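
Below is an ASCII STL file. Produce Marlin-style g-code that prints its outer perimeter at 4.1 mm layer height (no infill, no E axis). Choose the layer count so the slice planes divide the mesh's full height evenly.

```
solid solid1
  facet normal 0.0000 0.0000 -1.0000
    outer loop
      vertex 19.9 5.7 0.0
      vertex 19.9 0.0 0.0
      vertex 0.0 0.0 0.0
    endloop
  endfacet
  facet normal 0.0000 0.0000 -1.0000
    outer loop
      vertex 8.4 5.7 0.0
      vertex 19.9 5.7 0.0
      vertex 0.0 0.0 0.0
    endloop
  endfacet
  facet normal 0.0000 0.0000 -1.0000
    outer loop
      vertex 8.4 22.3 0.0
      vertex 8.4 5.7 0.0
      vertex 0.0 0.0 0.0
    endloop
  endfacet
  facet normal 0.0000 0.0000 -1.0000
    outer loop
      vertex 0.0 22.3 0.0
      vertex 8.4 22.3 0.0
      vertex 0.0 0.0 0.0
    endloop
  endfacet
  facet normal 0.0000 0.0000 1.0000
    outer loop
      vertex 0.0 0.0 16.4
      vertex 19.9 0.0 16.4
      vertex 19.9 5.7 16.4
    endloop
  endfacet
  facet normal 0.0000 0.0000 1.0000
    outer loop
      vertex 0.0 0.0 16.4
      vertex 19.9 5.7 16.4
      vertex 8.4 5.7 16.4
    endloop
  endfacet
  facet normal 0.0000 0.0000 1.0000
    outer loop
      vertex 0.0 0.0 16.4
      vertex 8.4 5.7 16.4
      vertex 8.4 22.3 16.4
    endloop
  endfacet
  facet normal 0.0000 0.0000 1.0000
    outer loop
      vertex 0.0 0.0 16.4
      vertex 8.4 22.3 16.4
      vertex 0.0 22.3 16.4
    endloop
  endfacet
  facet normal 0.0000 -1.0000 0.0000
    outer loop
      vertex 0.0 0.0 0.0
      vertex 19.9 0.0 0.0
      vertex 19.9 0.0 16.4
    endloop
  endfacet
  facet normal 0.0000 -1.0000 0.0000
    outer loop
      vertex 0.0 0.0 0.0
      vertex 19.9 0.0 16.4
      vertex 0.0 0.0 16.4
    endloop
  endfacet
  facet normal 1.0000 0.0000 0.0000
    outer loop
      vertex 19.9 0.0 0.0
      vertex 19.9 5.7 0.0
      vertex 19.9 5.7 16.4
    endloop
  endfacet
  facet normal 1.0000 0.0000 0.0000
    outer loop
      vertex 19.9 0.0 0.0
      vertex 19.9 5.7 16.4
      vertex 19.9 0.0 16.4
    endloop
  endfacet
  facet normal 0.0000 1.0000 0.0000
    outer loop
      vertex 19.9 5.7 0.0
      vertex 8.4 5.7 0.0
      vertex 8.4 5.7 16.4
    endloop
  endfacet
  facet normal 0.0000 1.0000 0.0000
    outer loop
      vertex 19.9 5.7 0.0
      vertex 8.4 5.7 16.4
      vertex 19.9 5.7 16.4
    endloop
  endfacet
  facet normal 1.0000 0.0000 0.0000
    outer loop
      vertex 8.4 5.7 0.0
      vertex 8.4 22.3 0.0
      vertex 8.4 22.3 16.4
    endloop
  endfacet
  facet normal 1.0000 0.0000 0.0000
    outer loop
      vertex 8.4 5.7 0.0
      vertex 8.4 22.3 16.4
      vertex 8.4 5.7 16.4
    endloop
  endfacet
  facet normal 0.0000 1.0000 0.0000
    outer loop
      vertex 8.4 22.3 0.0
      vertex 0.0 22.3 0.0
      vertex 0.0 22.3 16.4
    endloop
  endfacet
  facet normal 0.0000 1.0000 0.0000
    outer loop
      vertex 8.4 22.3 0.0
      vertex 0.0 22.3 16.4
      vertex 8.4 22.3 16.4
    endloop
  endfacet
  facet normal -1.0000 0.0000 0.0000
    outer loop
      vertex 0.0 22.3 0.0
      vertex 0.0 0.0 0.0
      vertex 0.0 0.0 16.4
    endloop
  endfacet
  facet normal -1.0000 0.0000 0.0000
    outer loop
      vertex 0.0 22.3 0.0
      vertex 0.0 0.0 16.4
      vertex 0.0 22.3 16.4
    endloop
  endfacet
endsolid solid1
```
; perimeter-only toolpath
G21 ; units = mm
G90 ; absolute positioning
G28 ; home
; layer 1
G0 Z4.1
G0 X0.0 Y0.0
G1 X19.9 Y0.0
G1 X19.9 Y5.7
G1 X8.4 Y5.7
G1 X8.4 Y22.3
G1 X0.0 Y22.3
G1 X0.0 Y0.0
; layer 2
G0 Z8.2
G0 X0.0 Y0.0
G1 X19.9 Y0.0
G1 X19.9 Y5.7
G1 X8.4 Y5.7
G1 X8.4 Y22.3
G1 X0.0 Y22.3
G1 X0.0 Y0.0
; layer 3
G0 Z12.3
G0 X0.0 Y0.0
G1 X19.9 Y0.0
G1 X19.9 Y5.7
G1 X8.4 Y5.7
G1 X8.4 Y22.3
G1 X0.0 Y22.3
G1 X0.0 Y0.0
; layer 4
G0 Z16.4
G0 X0.0 Y0.0
G1 X19.9 Y0.0
G1 X19.9 Y5.7
G1 X8.4 Y5.7
G1 X8.4 Y22.3
G1 X0.0 Y22.3
G1 X0.0 Y0.0
M2 ; end

The solid is an L-shaped prism: outer 19.9 × 22.3 mm, arm thicknesses ≈ 5.7 mm (horizontal) and 8.4 mm (vertical), extruded 16.4 mm in z. Slicing at Δz = 4.1 mm — 4 equal slices spanning the solid's height, so layer i sits at z = i·h/4 — gives 4 non-empty perimeters. Each is a 6-segment closed polygon; G0 lifts to the layer z and rapids to the start vertex, then G1 traces the edges.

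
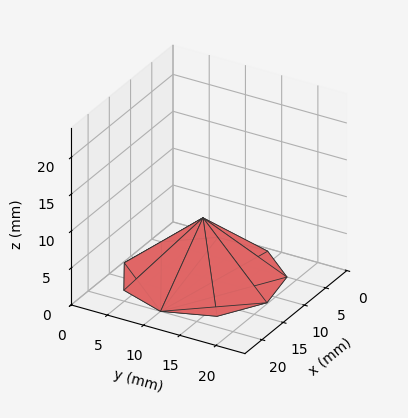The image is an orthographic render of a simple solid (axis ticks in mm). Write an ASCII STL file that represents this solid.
Reading the render: the shape is a regular 9-sided pyramid, base circumscribed radius ≈ 10 mm, apex at z ≈ 8 mm (dimensions read to the nearest mm from the axis ticks). For the STL, each face is triangulated and given an outward normal.

solid part
  facet normal 0.0000 0.0000 -1.0000
    outer loop
      vertex 11.736 19.848 0.000
      vertex 17.660 16.428 0.000
      vertex 20.000 10.000 0.000
    endloop
  endfacet
  facet normal 0.0000 0.0000 -1.0000
    outer loop
      vertex 5.000 18.660 0.000
      vertex 11.736 19.848 0.000
      vertex 20.000 10.000 0.000
    endloop
  endfacet
  facet normal 0.0000 0.0000 -1.0000
    outer loop
      vertex 0.603 13.420 0.000
      vertex 5.000 18.660 0.000
      vertex 20.000 10.000 0.000
    endloop
  endfacet
  facet normal 0.0000 0.0000 -1.0000
    outer loop
      vertex 0.603 6.580 0.000
      vertex 0.603 13.420 0.000
      vertex 20.000 10.000 0.000
    endloop
  endfacet
  facet normal 0.0000 0.0000 -1.0000
    outer loop
      vertex 5.000 1.340 0.000
      vertex 0.603 6.580 0.000
      vertex 20.000 10.000 0.000
    endloop
  endfacet
  facet normal 0.0000 0.0000 -1.0000
    outer loop
      vertex 11.736 0.152 0.000
      vertex 5.000 1.340 0.000
      vertex 20.000 10.000 0.000
    endloop
  endfacet
  facet normal 0.0000 0.0000 -1.0000
    outer loop
      vertex 17.660 3.572 0.000
      vertex 11.736 0.152 0.000
      vertex 20.000 10.000 0.000
    endloop
  endfacet
  facet normal 0.6091 0.2217 0.7614
    outer loop
      vertex 20.000 10.000 0.000
      vertex 17.660 16.428 0.000
      vertex 10.000 10.000 8.000
    endloop
  endfacet
  facet normal 0.3241 0.5614 0.7614
    outer loop
      vertex 17.660 16.428 0.000
      vertex 11.736 19.848 0.000
      vertex 10.000 10.000 8.000
    endloop
  endfacet
  facet normal -0.1126 0.6384 0.7614
    outer loop
      vertex 11.736 19.848 0.000
      vertex 5.000 18.660 0.000
      vertex 10.000 10.000 8.000
    endloop
  endfacet
  facet normal -0.4966 0.4167 0.7614
    outer loop
      vertex 5.000 18.660 0.000
      vertex 0.603 13.420 0.000
      vertex 10.000 10.000 8.000
    endloop
  endfacet
  facet normal -0.6482 0.0000 0.7614
    outer loop
      vertex 0.603 13.420 0.000
      vertex 0.603 6.580 0.000
      vertex 10.000 10.000 8.000
    endloop
  endfacet
  facet normal -0.4966 -0.4167 0.7614
    outer loop
      vertex 0.603 6.580 0.000
      vertex 5.000 1.340 0.000
      vertex 10.000 10.000 8.000
    endloop
  endfacet
  facet normal -0.1126 -0.6384 0.7614
    outer loop
      vertex 5.000 1.340 0.000
      vertex 11.736 0.152 0.000
      vertex 10.000 10.000 8.000
    endloop
  endfacet
  facet normal 0.3241 -0.5614 0.7614
    outer loop
      vertex 11.736 0.152 0.000
      vertex 17.660 3.572 0.000
      vertex 10.000 10.000 8.000
    endloop
  endfacet
  facet normal 0.6091 -0.2217 0.7614
    outer loop
      vertex 17.660 3.572 0.000
      vertex 20.000 10.000 0.000
      vertex 10.000 10.000 8.000
    endloop
  endfacet
endsolid part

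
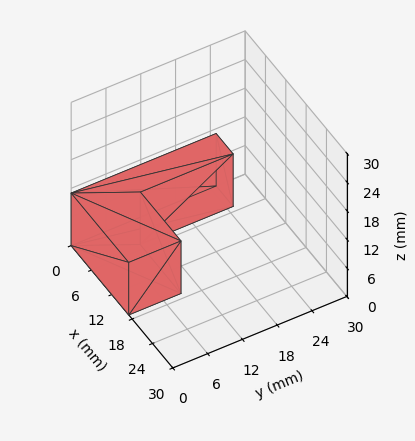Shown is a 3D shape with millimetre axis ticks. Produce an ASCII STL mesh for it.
Reading the render: the shape is an L-shaped prism: outer 17 × 25 mm, arm thicknesses ≈ 9 mm (horizontal) and 5 mm (vertical), extruded 11 mm in z (dimensions read to the nearest mm from the axis ticks). For the STL, each face is triangulated and given an outward normal.

solid part
  facet normal 0.0000 0.0000 -1.0000
    outer loop
      vertex 17.000 9.000 0.000
      vertex 17.000 0.000 0.000
      vertex 0.000 0.000 0.000
    endloop
  endfacet
  facet normal 0.0000 0.0000 -1.0000
    outer loop
      vertex 5.000 9.000 0.000
      vertex 17.000 9.000 0.000
      vertex 0.000 0.000 0.000
    endloop
  endfacet
  facet normal 0.0000 0.0000 -1.0000
    outer loop
      vertex 5.000 25.000 0.000
      vertex 5.000 9.000 0.000
      vertex 0.000 0.000 0.000
    endloop
  endfacet
  facet normal 0.0000 0.0000 -1.0000
    outer loop
      vertex 0.000 25.000 0.000
      vertex 5.000 25.000 0.000
      vertex 0.000 0.000 0.000
    endloop
  endfacet
  facet normal 0.0000 0.0000 1.0000
    outer loop
      vertex 0.000 0.000 11.000
      vertex 17.000 0.000 11.000
      vertex 17.000 9.000 11.000
    endloop
  endfacet
  facet normal 0.0000 0.0000 1.0000
    outer loop
      vertex 0.000 0.000 11.000
      vertex 17.000 9.000 11.000
      vertex 5.000 9.000 11.000
    endloop
  endfacet
  facet normal 0.0000 0.0000 1.0000
    outer loop
      vertex 0.000 0.000 11.000
      vertex 5.000 9.000 11.000
      vertex 5.000 25.000 11.000
    endloop
  endfacet
  facet normal 0.0000 0.0000 1.0000
    outer loop
      vertex 0.000 0.000 11.000
      vertex 5.000 25.000 11.000
      vertex 0.000 25.000 11.000
    endloop
  endfacet
  facet normal 0.0000 -1.0000 0.0000
    outer loop
      vertex 0.000 0.000 0.000
      vertex 17.000 0.000 0.000
      vertex 17.000 0.000 11.000
    endloop
  endfacet
  facet normal 0.0000 -1.0000 0.0000
    outer loop
      vertex 0.000 0.000 0.000
      vertex 17.000 0.000 11.000
      vertex 0.000 0.000 11.000
    endloop
  endfacet
  facet normal 1.0000 0.0000 0.0000
    outer loop
      vertex 17.000 0.000 0.000
      vertex 17.000 9.000 0.000
      vertex 17.000 9.000 11.000
    endloop
  endfacet
  facet normal 1.0000 0.0000 0.0000
    outer loop
      vertex 17.000 0.000 0.000
      vertex 17.000 9.000 11.000
      vertex 17.000 0.000 11.000
    endloop
  endfacet
  facet normal 0.0000 1.0000 0.0000
    outer loop
      vertex 17.000 9.000 0.000
      vertex 5.000 9.000 0.000
      vertex 5.000 9.000 11.000
    endloop
  endfacet
  facet normal 0.0000 1.0000 0.0000
    outer loop
      vertex 17.000 9.000 0.000
      vertex 5.000 9.000 11.000
      vertex 17.000 9.000 11.000
    endloop
  endfacet
  facet normal 1.0000 0.0000 0.0000
    outer loop
      vertex 5.000 9.000 0.000
      vertex 5.000 25.000 0.000
      vertex 5.000 25.000 11.000
    endloop
  endfacet
  facet normal 1.0000 0.0000 0.0000
    outer loop
      vertex 5.000 9.000 0.000
      vertex 5.000 25.000 11.000
      vertex 5.000 9.000 11.000
    endloop
  endfacet
  facet normal 0.0000 1.0000 0.0000
    outer loop
      vertex 5.000 25.000 0.000
      vertex 0.000 25.000 0.000
      vertex 0.000 25.000 11.000
    endloop
  endfacet
  facet normal 0.0000 1.0000 0.0000
    outer loop
      vertex 5.000 25.000 0.000
      vertex 0.000 25.000 11.000
      vertex 5.000 25.000 11.000
    endloop
  endfacet
  facet normal -1.0000 0.0000 0.0000
    outer loop
      vertex 0.000 25.000 0.000
      vertex 0.000 0.000 0.000
      vertex 0.000 0.000 11.000
    endloop
  endfacet
  facet normal -1.0000 0.0000 0.0000
    outer loop
      vertex 0.000 25.000 0.000
      vertex 0.000 0.000 11.000
      vertex 0.000 25.000 11.000
    endloop
  endfacet
endsolid part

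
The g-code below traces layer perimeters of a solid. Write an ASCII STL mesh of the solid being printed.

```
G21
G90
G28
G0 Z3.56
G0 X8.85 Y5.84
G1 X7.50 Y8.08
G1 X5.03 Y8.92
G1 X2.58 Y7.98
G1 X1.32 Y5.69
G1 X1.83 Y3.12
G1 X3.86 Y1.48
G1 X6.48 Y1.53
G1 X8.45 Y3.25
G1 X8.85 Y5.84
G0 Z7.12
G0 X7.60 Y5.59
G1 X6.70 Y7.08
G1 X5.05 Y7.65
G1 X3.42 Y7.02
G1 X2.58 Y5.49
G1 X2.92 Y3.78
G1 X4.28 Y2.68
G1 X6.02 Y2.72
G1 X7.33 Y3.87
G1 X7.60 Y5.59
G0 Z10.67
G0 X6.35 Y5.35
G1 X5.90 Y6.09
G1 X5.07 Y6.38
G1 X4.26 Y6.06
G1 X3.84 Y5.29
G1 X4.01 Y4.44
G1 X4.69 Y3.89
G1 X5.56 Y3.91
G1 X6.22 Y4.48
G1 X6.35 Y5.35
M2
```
solid part
  facet normal 0.0000 0.0000 -1.0000
    outer loop
      vertex 5.00 10.20 0.00
      vertex 8.30 9.07 0.00
      vertex 10.10 6.09 0.00
    endloop
  endfacet
  facet normal 0.0000 0.0000 -1.0000
    outer loop
      vertex 1.74 8.94 0.00
      vertex 5.00 10.20 0.00
      vertex 10.10 6.09 0.00
    endloop
  endfacet
  facet normal 0.0000 0.0000 -1.0000
    outer loop
      vertex 0.06 5.88 0.00
      vertex 1.74 8.94 0.00
      vertex 10.10 6.09 0.00
    endloop
  endfacet
  facet normal 0.0000 0.0000 -1.0000
    outer loop
      vertex 0.74 2.46 0.00
      vertex 0.06 5.88 0.00
      vertex 10.10 6.09 0.00
    endloop
  endfacet
  facet normal 0.0000 0.0000 -1.0000
    outer loop
      vertex 3.45 0.27 0.00
      vertex 0.74 2.46 0.00
      vertex 10.10 6.09 0.00
    endloop
  endfacet
  facet normal 0.0000 0.0000 -1.0000
    outer loop
      vertex 6.94 0.34 0.00
      vertex 3.45 0.27 0.00
      vertex 10.10 6.09 0.00
    endloop
  endfacet
  facet normal 0.0000 0.0000 -1.0000
    outer loop
      vertex 9.57 2.64 0.00
      vertex 6.94 0.34 0.00
      vertex 10.10 6.09 0.00
    endloop
  endfacet
  facet normal 0.8112 0.4900 0.3191
    outer loop
      vertex 10.10 6.09 0.00
      vertex 8.30 9.07 0.00
      vertex 5.10 5.10 14.23
    endloop
  endfacet
  facet normal 0.3070 0.8966 0.3192
    outer loop
      vertex 8.30 9.07 0.00
      vertex 5.00 10.20 0.00
      vertex 5.10 5.10 14.23
    endloop
  endfacet
  facet normal -0.3417 0.8840 0.3192
    outer loop
      vertex 5.00 10.20 0.00
      vertex 1.74 8.94 0.00
      vertex 5.10 5.10 14.23
    endloop
  endfacet
  facet normal -0.8307 0.4561 0.3192
    outer loop
      vertex 1.74 8.94 0.00
      vertex 0.06 5.88 0.00
      vertex 5.10 5.10 14.23
    endloop
  endfacet
  facet normal -0.9295 -0.1848 0.3191
    outer loop
      vertex 0.06 5.88 0.00
      vertex 0.74 2.46 0.00
      vertex 5.10 5.10 14.23
    endloop
  endfacet
  facet normal -0.5956 -0.7371 0.3192
    outer loop
      vertex 0.74 2.46 0.00
      vertex 3.45 0.27 0.00
      vertex 5.10 5.10 14.23
    endloop
  endfacet
  facet normal 0.0190 -0.9474 0.3194
    outer loop
      vertex 3.45 0.27 0.00
      vertex 6.94 0.34 0.00
      vertex 5.10 5.10 14.23
    endloop
  endfacet
  facet normal 0.6238 -0.7134 0.3193
    outer loop
      vertex 6.94 0.34 0.00
      vertex 9.57 2.64 0.00
      vertex 5.10 5.10 14.23
    endloop
  endfacet
  facet normal 0.9367 -0.1439 0.3191
    outer loop
      vertex 9.57 2.64 0.00
      vertex 10.10 6.09 0.00
      vertex 5.10 5.10 14.23
    endloop
  endfacet
endsolid part

The G0 Z moves step by Δz≈3.56 mm. The G1 loops shrink linearly with z, so the solid tapers from its base footprint up to z≈14.2. Closing with a flat bottom cap and the tapered top and triangulating gives 16 facets — a regular 9-sided pyramid, base circumscribed radius ≈ 5.1 mm, apex at z ≈ 14.2 mm.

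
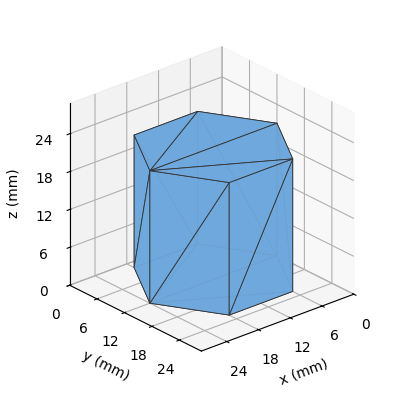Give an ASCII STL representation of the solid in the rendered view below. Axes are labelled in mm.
Reading the render: the shape is a regular 6-sided prism (a cylinder approximated with 6 flat sides), circumscribed radius ≈ 12 mm, height ≈ 21 mm (dimensions read to the nearest mm from the axis ticks). For the STL, each face is triangulated and given an outward normal.

solid part
  facet normal 0.0000 0.0000 -1.0000
    outer loop
      vertex 6.00 22.39 0.00
      vertex 18.00 22.39 0.00
      vertex 24.00 12.00 0.00
    endloop
  endfacet
  facet normal 0.0000 0.0000 -1.0000
    outer loop
      vertex 0.00 12.00 0.00
      vertex 6.00 22.39 0.00
      vertex 24.00 12.00 0.00
    endloop
  endfacet
  facet normal 0.0000 0.0000 -1.0000
    outer loop
      vertex 6.00 1.61 0.00
      vertex 0.00 12.00 0.00
      vertex 24.00 12.00 0.00
    endloop
  endfacet
  facet normal 0.0000 0.0000 -1.0000
    outer loop
      vertex 18.00 1.61 0.00
      vertex 6.00 1.61 0.00
      vertex 24.00 12.00 0.00
    endloop
  endfacet
  facet normal 0.0000 0.0000 1.0000
    outer loop
      vertex 24.00 12.00 21.00
      vertex 18.00 22.39 21.00
      vertex 6.00 22.39 21.00
    endloop
  endfacet
  facet normal 0.0000 0.0000 1.0000
    outer loop
      vertex 24.00 12.00 21.00
      vertex 6.00 22.39 21.00
      vertex 0.00 12.00 21.00
    endloop
  endfacet
  facet normal 0.0000 0.0000 1.0000
    outer loop
      vertex 24.00 12.00 21.00
      vertex 0.00 12.00 21.00
      vertex 6.00 1.61 21.00
    endloop
  endfacet
  facet normal 0.0000 0.0000 1.0000
    outer loop
      vertex 24.00 12.00 21.00
      vertex 6.00 1.61 21.00
      vertex 18.00 1.61 21.00
    endloop
  endfacet
  facet normal 0.8660 0.5001 0.0000
    outer loop
      vertex 24.00 12.00 0.00
      vertex 18.00 22.39 0.00
      vertex 18.00 22.39 21.00
    endloop
  endfacet
  facet normal 0.8660 0.5001 0.0000
    outer loop
      vertex 24.00 12.00 0.00
      vertex 18.00 22.39 21.00
      vertex 24.00 12.00 21.00
    endloop
  endfacet
  facet normal 0.0000 1.0000 0.0000
    outer loop
      vertex 18.00 22.39 0.00
      vertex 6.00 22.39 0.00
      vertex 6.00 22.39 21.00
    endloop
  endfacet
  facet normal 0.0000 1.0000 0.0000
    outer loop
      vertex 18.00 22.39 0.00
      vertex 6.00 22.39 21.00
      vertex 18.00 22.39 21.00
    endloop
  endfacet
  facet normal -0.8660 0.5001 0.0000
    outer loop
      vertex 6.00 22.39 0.00
      vertex 0.00 12.00 0.00
      vertex 0.00 12.00 21.00
    endloop
  endfacet
  facet normal -0.8660 0.5001 0.0000
    outer loop
      vertex 6.00 22.39 0.00
      vertex 0.00 12.00 21.00
      vertex 6.00 22.39 21.00
    endloop
  endfacet
  facet normal -0.8660 -0.5001 0.0000
    outer loop
      vertex 0.00 12.00 0.00
      vertex 6.00 1.61 0.00
      vertex 6.00 1.61 21.00
    endloop
  endfacet
  facet normal -0.8660 -0.5001 0.0000
    outer loop
      vertex 0.00 12.00 0.00
      vertex 6.00 1.61 21.00
      vertex 0.00 12.00 21.00
    endloop
  endfacet
  facet normal 0.0000 -1.0000 0.0000
    outer loop
      vertex 6.00 1.61 0.00
      vertex 18.00 1.61 0.00
      vertex 18.00 1.61 21.00
    endloop
  endfacet
  facet normal 0.0000 -1.0000 0.0000
    outer loop
      vertex 6.00 1.61 0.00
      vertex 18.00 1.61 21.00
      vertex 6.00 1.61 21.00
    endloop
  endfacet
  facet normal 0.8660 -0.5001 0.0000
    outer loop
      vertex 18.00 1.61 0.00
      vertex 24.00 12.00 0.00
      vertex 24.00 12.00 21.00
    endloop
  endfacet
  facet normal 0.8660 -0.5001 0.0000
    outer loop
      vertex 18.00 1.61 0.00
      vertex 24.00 12.00 21.00
      vertex 18.00 1.61 21.00
    endloop
  endfacet
endsolid part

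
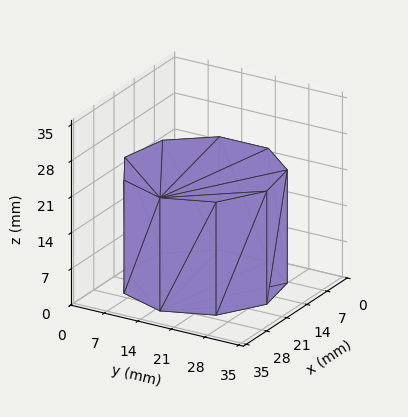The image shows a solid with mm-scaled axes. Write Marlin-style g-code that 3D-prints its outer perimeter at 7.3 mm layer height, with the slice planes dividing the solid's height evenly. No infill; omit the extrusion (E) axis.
Reading the render: the shape is a regular 9-sided prism (a cylinder approximated with 9 flat sides), circumscribed radius ≈ 15 mm, height ≈ 22 mm (dimensions read to the nearest mm from the axis ticks). For the g-code, the solid's height is divided into equal slices at the stated Δz and each level perimeter traced with G1 moves after a G0 lift.

; perimeter-only toolpath
G21 ; units = mm
G90 ; absolute positioning
G28 ; home
; layer 1
G0 Z7.3
G0 X30.0 Y15.0
G1 X26.5 Y24.6
G1 X17.6 Y29.8
G1 X7.5 Y28.0
G1 X0.9 Y20.1
G1 X0.9 Y9.9
G1 X7.5 Y2.0
G1 X17.6 Y0.2
G1 X26.5 Y5.4
G1 X30.0 Y15.0
; layer 2
G0 Z14.7
G0 X30.0 Y15.0
G1 X26.5 Y24.6
G1 X17.6 Y29.8
G1 X7.5 Y28.0
G1 X0.9 Y20.1
G1 X0.9 Y9.9
G1 X7.5 Y2.0
G1 X17.6 Y0.2
G1 X26.5 Y5.4
G1 X30.0 Y15.0
; layer 3
G0 Z22.0
G0 X30.0 Y15.0
G1 X26.5 Y24.6
G1 X17.6 Y29.8
G1 X7.5 Y28.0
G1 X0.9 Y20.1
G1 X0.9 Y9.9
G1 X7.5 Y2.0
G1 X17.6 Y0.2
G1 X26.5 Y5.4
G1 X30.0 Y15.0
M2 ; end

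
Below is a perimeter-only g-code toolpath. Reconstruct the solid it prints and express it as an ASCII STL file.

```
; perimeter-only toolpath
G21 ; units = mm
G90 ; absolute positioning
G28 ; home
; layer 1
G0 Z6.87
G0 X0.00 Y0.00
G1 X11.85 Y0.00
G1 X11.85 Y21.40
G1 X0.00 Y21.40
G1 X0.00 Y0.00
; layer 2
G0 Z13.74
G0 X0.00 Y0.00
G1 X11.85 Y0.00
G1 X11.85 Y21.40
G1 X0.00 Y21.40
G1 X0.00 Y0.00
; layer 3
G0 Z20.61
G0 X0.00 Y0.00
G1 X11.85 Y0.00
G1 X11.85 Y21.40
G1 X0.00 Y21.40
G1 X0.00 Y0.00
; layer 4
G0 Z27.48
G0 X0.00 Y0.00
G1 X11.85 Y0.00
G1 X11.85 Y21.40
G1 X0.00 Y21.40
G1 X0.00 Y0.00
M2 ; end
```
solid part
  facet normal 0.0000 0.0000 -1.0000
    outer loop
      vertex 11.85 21.40 0.00
      vertex 11.85 0.00 0.00
      vertex 0.00 0.00 0.00
    endloop
  endfacet
  facet normal 0.0000 0.0000 -1.0000
    outer loop
      vertex 0.00 21.40 0.00
      vertex 11.85 21.40 0.00
      vertex 0.00 0.00 0.00
    endloop
  endfacet
  facet normal 0.0000 0.0000 1.0000
    outer loop
      vertex 0.00 0.00 27.48
      vertex 11.85 0.00 27.48
      vertex 11.85 21.40 27.48
    endloop
  endfacet
  facet normal 0.0000 0.0000 1.0000
    outer loop
      vertex 0.00 0.00 27.48
      vertex 11.85 21.40 27.48
      vertex 0.00 21.40 27.48
    endloop
  endfacet
  facet normal 0.0000 -1.0000 0.0000
    outer loop
      vertex 0.00 0.00 0.00
      vertex 11.85 0.00 0.00
      vertex 11.85 0.00 27.48
    endloop
  endfacet
  facet normal 0.0000 -1.0000 0.0000
    outer loop
      vertex 0.00 0.00 0.00
      vertex 11.85 0.00 27.48
      vertex 0.00 0.00 27.48
    endloop
  endfacet
  facet normal 0.0000 1.0000 0.0000
    outer loop
      vertex 11.85 21.40 27.48
      vertex 11.85 21.40 0.00
      vertex 0.00 21.40 0.00
    endloop
  endfacet
  facet normal 0.0000 1.0000 0.0000
    outer loop
      vertex 0.00 21.40 27.48
      vertex 11.85 21.40 27.48
      vertex 0.00 21.40 0.00
    endloop
  endfacet
  facet normal -1.0000 0.0000 0.0000
    outer loop
      vertex 0.00 21.40 27.48
      vertex 0.00 21.40 0.00
      vertex 0.00 0.00 0.00
    endloop
  endfacet
  facet normal -1.0000 0.0000 0.0000
    outer loop
      vertex 0.00 0.00 27.48
      vertex 0.00 21.40 27.48
      vertex 0.00 0.00 0.00
    endloop
  endfacet
  facet normal 1.0000 0.0000 0.0000
    outer loop
      vertex 11.85 0.00 0.00
      vertex 11.85 21.40 0.00
      vertex 11.85 21.40 27.48
    endloop
  endfacet
  facet normal 1.0000 0.0000 0.0000
    outer loop
      vertex 11.85 0.00 0.00
      vertex 11.85 21.40 27.48
      vertex 11.85 0.00 27.48
    endloop
  endfacet
endsolid part

The G0 Z moves step by Δz≈6.87 mm. Every layer's G1 loop is the same polygon, so the solid is a straight extrusion of it from z=0 to z≈27.5. Closing with flat bottom and top caps and triangulating gives 12 facets — a rectangular box, roughly 11.8 × 21.4 mm footprint and 27.5 mm tall.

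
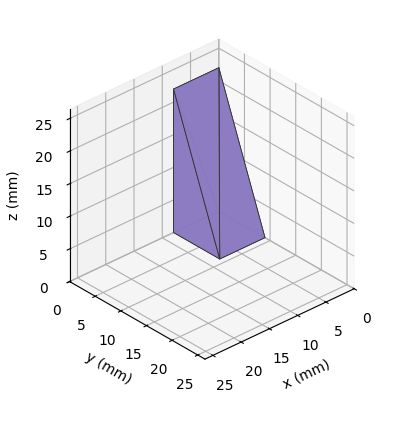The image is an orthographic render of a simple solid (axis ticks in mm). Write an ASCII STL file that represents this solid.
Reading the render: the shape is a wedge (ramp): 8 × 9 mm base, rising to 22 mm along the y=0 edge and sloping linearly to z=0 at y=9 (dimensions read to the nearest mm from the axis ticks). For the STL, each face is triangulated and given an outward normal.

solid part
  facet normal 0.0000 0.0000 -1.0000
    outer loop
      vertex 8.0 9.0 0.0
      vertex 8.0 0.0 0.0
      vertex 0.0 0.0 0.0
    endloop
  endfacet
  facet normal 0.0000 0.0000 -1.0000
    outer loop
      vertex 0.0 9.0 0.0
      vertex 8.0 9.0 0.0
      vertex 0.0 0.0 0.0
    endloop
  endfacet
  facet normal 0.0000 -1.0000 0.0000
    outer loop
      vertex 0.0 0.0 0.0
      vertex 8.0 0.0 0.0
      vertex 8.0 0.0 22.0
    endloop
  endfacet
  facet normal 0.0000 -1.0000 0.0000
    outer loop
      vertex 0.0 0.0 0.0
      vertex 8.0 0.0 22.0
      vertex 0.0 0.0 22.0
    endloop
  endfacet
  facet normal 0.0000 0.9255 0.3786
    outer loop
      vertex 0.0 0.0 22.0
      vertex 8.0 0.0 22.0
      vertex 8.0 9.0 0.0
    endloop
  endfacet
  facet normal 0.0000 0.9255 0.3786
    outer loop
      vertex 0.0 0.0 22.0
      vertex 8.0 9.0 0.0
      vertex 0.0 9.0 0.0
    endloop
  endfacet
  facet normal -1.0000 0.0000 0.0000
    outer loop
      vertex 0.0 0.0 22.0
      vertex 0.0 9.0 0.0
      vertex 0.0 0.0 0.0
    endloop
  endfacet
  facet normal 1.0000 0.0000 0.0000
    outer loop
      vertex 8.0 0.0 0.0
      vertex 8.0 9.0 0.0
      vertex 8.0 0.0 22.0
    endloop
  endfacet
endsolid part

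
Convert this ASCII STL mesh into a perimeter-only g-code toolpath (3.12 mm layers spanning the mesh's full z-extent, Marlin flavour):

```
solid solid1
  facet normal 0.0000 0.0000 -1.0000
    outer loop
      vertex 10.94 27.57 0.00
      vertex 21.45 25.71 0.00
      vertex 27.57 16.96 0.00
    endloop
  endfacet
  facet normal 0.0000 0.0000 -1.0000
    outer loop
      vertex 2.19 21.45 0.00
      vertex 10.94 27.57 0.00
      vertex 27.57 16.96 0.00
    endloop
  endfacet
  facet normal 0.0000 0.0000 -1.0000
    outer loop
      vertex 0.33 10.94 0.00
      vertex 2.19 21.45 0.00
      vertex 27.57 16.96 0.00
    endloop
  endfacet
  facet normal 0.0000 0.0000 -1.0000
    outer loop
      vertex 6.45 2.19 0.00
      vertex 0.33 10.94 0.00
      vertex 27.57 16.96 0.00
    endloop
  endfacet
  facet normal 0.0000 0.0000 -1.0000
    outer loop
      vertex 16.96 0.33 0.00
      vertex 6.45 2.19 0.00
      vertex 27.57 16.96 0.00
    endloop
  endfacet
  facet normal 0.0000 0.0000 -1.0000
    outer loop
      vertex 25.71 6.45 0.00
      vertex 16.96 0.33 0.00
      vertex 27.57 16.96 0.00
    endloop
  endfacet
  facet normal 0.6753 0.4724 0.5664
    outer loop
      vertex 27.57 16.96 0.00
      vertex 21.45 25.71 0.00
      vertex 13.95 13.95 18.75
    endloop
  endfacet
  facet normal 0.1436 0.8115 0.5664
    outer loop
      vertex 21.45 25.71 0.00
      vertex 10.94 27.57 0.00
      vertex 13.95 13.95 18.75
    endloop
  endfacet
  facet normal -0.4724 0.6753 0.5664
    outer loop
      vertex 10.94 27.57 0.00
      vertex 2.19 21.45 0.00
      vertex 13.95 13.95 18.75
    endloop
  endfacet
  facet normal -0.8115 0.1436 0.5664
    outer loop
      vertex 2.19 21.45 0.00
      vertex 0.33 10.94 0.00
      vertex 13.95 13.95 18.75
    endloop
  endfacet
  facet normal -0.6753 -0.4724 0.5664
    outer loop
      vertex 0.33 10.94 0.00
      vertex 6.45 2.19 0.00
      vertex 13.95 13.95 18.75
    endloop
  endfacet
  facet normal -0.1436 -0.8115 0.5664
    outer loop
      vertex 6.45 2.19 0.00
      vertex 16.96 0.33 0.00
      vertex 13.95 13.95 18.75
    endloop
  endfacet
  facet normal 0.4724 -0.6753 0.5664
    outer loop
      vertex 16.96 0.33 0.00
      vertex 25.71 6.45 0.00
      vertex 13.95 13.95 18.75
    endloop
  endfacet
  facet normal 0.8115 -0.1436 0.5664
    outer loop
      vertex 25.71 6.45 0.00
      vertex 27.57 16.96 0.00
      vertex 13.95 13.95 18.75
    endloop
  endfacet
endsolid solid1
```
; perimeter-only toolpath
G21 ; units = mm
G90 ; absolute positioning
G28 ; home
; layer 1
G0 Z3.12
G0 X25.30 Y16.46
G1 X20.20 Y23.75
G1 X11.44 Y25.30
G1 X4.15 Y20.20
G1 X2.60 Y11.44
G1 X7.70 Y4.15
G1 X16.46 Y2.60
G1 X23.75 Y7.70
G1 X25.30 Y16.46
; layer 2
G0 Z6.25
G0 X23.03 Y15.96
G1 X18.95 Y21.79
G1 X11.94 Y23.03
G1 X6.11 Y18.95
G1 X4.87 Y11.94
G1 X8.95 Y6.11
G1 X15.96 Y4.87
G1 X21.79 Y8.95
G1 X23.03 Y15.96
; layer 3
G0 Z9.38
G0 X20.76 Y15.46
G1 X17.70 Y19.83
G1 X12.45 Y20.76
G1 X8.07 Y17.70
G1 X7.14 Y12.45
G1 X10.20 Y8.07
G1 X15.46 Y7.14
G1 X19.83 Y10.20
G1 X20.76 Y15.46
; layer 4
G0 Z12.50
G0 X18.49 Y14.95
G1 X16.45 Y17.87
G1 X12.95 Y18.49
G1 X10.03 Y16.45
G1 X9.41 Y12.95
G1 X11.45 Y10.03
G1 X14.95 Y9.41
G1 X17.87 Y11.45
G1 X18.49 Y14.95
; layer 5
G0 Z15.62
G0 X16.22 Y14.45
G1 X15.20 Y15.91
G1 X13.45 Y16.22
G1 X11.99 Y15.20
G1 X11.68 Y13.45
G1 X12.70 Y11.99
G1 X14.45 Y11.68
G1 X15.91 Y12.70
G1 X16.22 Y14.45
M2 ; end

The solid is a regular 8-sided pyramid, base circumscribed radius ≈ 13.9 mm, apex at z ≈ 18.8 mm. Slicing at Δz = 3.12 mm — 6 equal slices spanning the solid's height, so layer i sits at z = i·h/6 — gives 5 non-empty perimeters. Each is a 8-segment closed polygon; G0 lifts to the layer z and rapids to the start vertex, then G1 traces the edges. The cross-section shrinks linearly with z (the slice at the apex is degenerate and omitted).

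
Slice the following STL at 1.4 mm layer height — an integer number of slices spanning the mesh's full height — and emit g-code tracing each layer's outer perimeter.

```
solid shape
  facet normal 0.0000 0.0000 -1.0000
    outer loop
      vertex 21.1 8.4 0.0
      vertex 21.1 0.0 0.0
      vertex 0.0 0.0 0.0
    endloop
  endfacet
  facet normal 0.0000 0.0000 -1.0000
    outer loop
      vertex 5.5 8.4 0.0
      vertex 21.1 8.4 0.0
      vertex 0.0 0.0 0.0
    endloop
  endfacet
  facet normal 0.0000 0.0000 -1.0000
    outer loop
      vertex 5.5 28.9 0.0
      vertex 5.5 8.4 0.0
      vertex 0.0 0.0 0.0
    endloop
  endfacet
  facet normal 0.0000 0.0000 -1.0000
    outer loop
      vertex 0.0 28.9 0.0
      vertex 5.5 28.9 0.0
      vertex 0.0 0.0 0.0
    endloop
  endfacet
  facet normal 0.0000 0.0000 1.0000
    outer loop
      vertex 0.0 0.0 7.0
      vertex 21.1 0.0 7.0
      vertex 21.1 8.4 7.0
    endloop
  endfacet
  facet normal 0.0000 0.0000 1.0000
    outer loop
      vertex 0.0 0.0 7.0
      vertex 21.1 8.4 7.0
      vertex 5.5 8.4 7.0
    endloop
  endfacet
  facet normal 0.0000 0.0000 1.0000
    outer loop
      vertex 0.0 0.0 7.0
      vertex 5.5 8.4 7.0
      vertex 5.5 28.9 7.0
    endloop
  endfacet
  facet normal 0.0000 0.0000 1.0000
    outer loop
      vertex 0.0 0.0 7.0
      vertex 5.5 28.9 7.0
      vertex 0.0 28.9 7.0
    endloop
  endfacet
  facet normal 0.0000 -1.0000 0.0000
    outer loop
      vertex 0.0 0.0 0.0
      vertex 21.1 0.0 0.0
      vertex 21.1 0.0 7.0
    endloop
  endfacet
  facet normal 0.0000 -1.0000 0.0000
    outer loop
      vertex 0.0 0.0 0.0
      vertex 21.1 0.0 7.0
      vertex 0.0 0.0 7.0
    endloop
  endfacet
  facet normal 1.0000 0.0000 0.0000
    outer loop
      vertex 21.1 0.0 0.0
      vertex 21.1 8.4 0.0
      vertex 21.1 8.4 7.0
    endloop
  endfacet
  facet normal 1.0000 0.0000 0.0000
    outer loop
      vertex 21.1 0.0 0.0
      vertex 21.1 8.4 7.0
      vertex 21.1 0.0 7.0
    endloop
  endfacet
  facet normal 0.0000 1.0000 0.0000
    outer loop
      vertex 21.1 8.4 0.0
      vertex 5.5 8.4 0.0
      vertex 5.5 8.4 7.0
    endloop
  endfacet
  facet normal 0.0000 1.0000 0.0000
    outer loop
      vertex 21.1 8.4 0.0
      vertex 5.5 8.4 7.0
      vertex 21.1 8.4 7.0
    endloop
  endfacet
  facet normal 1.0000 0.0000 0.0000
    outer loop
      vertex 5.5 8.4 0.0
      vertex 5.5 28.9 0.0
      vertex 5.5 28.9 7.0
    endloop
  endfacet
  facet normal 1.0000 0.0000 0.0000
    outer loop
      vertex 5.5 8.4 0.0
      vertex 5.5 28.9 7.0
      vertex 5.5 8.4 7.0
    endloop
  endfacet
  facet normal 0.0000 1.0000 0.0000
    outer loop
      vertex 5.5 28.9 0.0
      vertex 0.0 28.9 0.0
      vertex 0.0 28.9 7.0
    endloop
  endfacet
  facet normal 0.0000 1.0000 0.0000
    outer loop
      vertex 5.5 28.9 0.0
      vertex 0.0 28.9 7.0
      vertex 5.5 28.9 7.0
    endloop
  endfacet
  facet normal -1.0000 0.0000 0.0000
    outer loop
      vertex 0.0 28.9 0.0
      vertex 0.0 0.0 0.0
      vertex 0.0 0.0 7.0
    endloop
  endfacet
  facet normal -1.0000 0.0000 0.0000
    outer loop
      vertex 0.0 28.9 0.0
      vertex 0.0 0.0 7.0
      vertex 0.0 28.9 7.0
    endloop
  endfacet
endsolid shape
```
; perimeter-only toolpath
G21 ; units = mm
G90 ; absolute positioning
G28 ; home
; layer 1
G0 Z1.4
G0 X0.0 Y0.0
G1 X21.1 Y0.0
G1 X21.1 Y8.4
G1 X5.5 Y8.4
G1 X5.5 Y28.9
G1 X0.0 Y28.9
G1 X0.0 Y0.0
; layer 2
G0 Z2.8
G0 X0.0 Y0.0
G1 X21.1 Y0.0
G1 X21.1 Y8.4
G1 X5.5 Y8.4
G1 X5.5 Y28.9
G1 X0.0 Y28.9
G1 X0.0 Y0.0
; layer 3
G0 Z4.2
G0 X0.0 Y0.0
G1 X21.1 Y0.0
G1 X21.1 Y8.4
G1 X5.5 Y8.4
G1 X5.5 Y28.9
G1 X0.0 Y28.9
G1 X0.0 Y0.0
; layer 4
G0 Z5.6
G0 X0.0 Y0.0
G1 X21.1 Y0.0
G1 X21.1 Y8.4
G1 X5.5 Y8.4
G1 X5.5 Y28.9
G1 X0.0 Y28.9
G1 X0.0 Y0.0
; layer 5
G0 Z7.0
G0 X0.0 Y0.0
G1 X21.1 Y0.0
G1 X21.1 Y8.4
G1 X5.5 Y8.4
G1 X5.5 Y28.9
G1 X0.0 Y28.9
G1 X0.0 Y0.0
M2 ; end

The solid is an L-shaped prism: outer 21.1 × 28.9 mm, arm thicknesses ≈ 8.4 mm (horizontal) and 5.5 mm (vertical), extruded 7 mm in z. Slicing at Δz = 1.4 mm — 5 equal slices spanning the solid's height, so layer i sits at z = i·h/5 — gives 5 non-empty perimeters. Each is a 6-segment closed polygon; G0 lifts to the layer z and rapids to the start vertex, then G1 traces the edges.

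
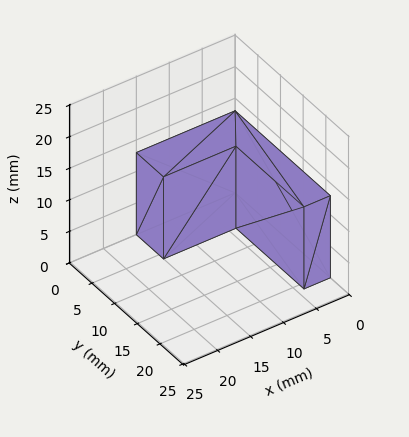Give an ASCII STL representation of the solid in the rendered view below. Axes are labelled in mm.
Reading the render: the shape is an L-shaped prism: outer 15 × 21 mm, arm thicknesses ≈ 6 mm (horizontal) and 4 mm (vertical), extruded 13 mm in z (dimensions read to the nearest mm from the axis ticks). For the STL, each face is triangulated and given an outward normal.

solid part
  facet normal 0.0000 0.0000 -1.0000
    outer loop
      vertex 15.00 6.00 0.00
      vertex 15.00 0.00 0.00
      vertex 0.00 0.00 0.00
    endloop
  endfacet
  facet normal 0.0000 0.0000 -1.0000
    outer loop
      vertex 4.00 6.00 0.00
      vertex 15.00 6.00 0.00
      vertex 0.00 0.00 0.00
    endloop
  endfacet
  facet normal 0.0000 0.0000 -1.0000
    outer loop
      vertex 4.00 21.00 0.00
      vertex 4.00 6.00 0.00
      vertex 0.00 0.00 0.00
    endloop
  endfacet
  facet normal 0.0000 0.0000 -1.0000
    outer loop
      vertex 0.00 21.00 0.00
      vertex 4.00 21.00 0.00
      vertex 0.00 0.00 0.00
    endloop
  endfacet
  facet normal 0.0000 0.0000 1.0000
    outer loop
      vertex 0.00 0.00 13.00
      vertex 15.00 0.00 13.00
      vertex 15.00 6.00 13.00
    endloop
  endfacet
  facet normal 0.0000 0.0000 1.0000
    outer loop
      vertex 0.00 0.00 13.00
      vertex 15.00 6.00 13.00
      vertex 4.00 6.00 13.00
    endloop
  endfacet
  facet normal 0.0000 0.0000 1.0000
    outer loop
      vertex 0.00 0.00 13.00
      vertex 4.00 6.00 13.00
      vertex 4.00 21.00 13.00
    endloop
  endfacet
  facet normal 0.0000 0.0000 1.0000
    outer loop
      vertex 0.00 0.00 13.00
      vertex 4.00 21.00 13.00
      vertex 0.00 21.00 13.00
    endloop
  endfacet
  facet normal 0.0000 -1.0000 0.0000
    outer loop
      vertex 0.00 0.00 0.00
      vertex 15.00 0.00 0.00
      vertex 15.00 0.00 13.00
    endloop
  endfacet
  facet normal 0.0000 -1.0000 0.0000
    outer loop
      vertex 0.00 0.00 0.00
      vertex 15.00 0.00 13.00
      vertex 0.00 0.00 13.00
    endloop
  endfacet
  facet normal 1.0000 0.0000 0.0000
    outer loop
      vertex 15.00 0.00 0.00
      vertex 15.00 6.00 0.00
      vertex 15.00 6.00 13.00
    endloop
  endfacet
  facet normal 1.0000 0.0000 0.0000
    outer loop
      vertex 15.00 0.00 0.00
      vertex 15.00 6.00 13.00
      vertex 15.00 0.00 13.00
    endloop
  endfacet
  facet normal 0.0000 1.0000 0.0000
    outer loop
      vertex 15.00 6.00 0.00
      vertex 4.00 6.00 0.00
      vertex 4.00 6.00 13.00
    endloop
  endfacet
  facet normal 0.0000 1.0000 0.0000
    outer loop
      vertex 15.00 6.00 0.00
      vertex 4.00 6.00 13.00
      vertex 15.00 6.00 13.00
    endloop
  endfacet
  facet normal 1.0000 0.0000 0.0000
    outer loop
      vertex 4.00 6.00 0.00
      vertex 4.00 21.00 0.00
      vertex 4.00 21.00 13.00
    endloop
  endfacet
  facet normal 1.0000 0.0000 0.0000
    outer loop
      vertex 4.00 6.00 0.00
      vertex 4.00 21.00 13.00
      vertex 4.00 6.00 13.00
    endloop
  endfacet
  facet normal 0.0000 1.0000 0.0000
    outer loop
      vertex 4.00 21.00 0.00
      vertex 0.00 21.00 0.00
      vertex 0.00 21.00 13.00
    endloop
  endfacet
  facet normal 0.0000 1.0000 0.0000
    outer loop
      vertex 4.00 21.00 0.00
      vertex 0.00 21.00 13.00
      vertex 4.00 21.00 13.00
    endloop
  endfacet
  facet normal -1.0000 0.0000 0.0000
    outer loop
      vertex 0.00 21.00 0.00
      vertex 0.00 0.00 0.00
      vertex 0.00 0.00 13.00
    endloop
  endfacet
  facet normal -1.0000 0.0000 0.0000
    outer loop
      vertex 0.00 21.00 0.00
      vertex 0.00 0.00 13.00
      vertex 0.00 21.00 13.00
    endloop
  endfacet
endsolid part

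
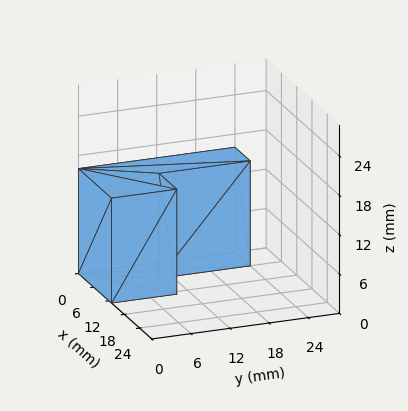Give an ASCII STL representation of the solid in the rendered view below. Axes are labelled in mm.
Reading the render: the shape is an L-shaped prism: outer 13 × 24 mm, arm thicknesses ≈ 10 mm (horizontal) and 6 mm (vertical), extruded 16 mm in z (dimensions read to the nearest mm from the axis ticks). For the STL, each face is triangulated and given an outward normal.

solid part
  facet normal 0.0000 0.0000 -1.0000
    outer loop
      vertex 13.0 10.0 0.0
      vertex 13.0 0.0 0.0
      vertex 0.0 0.0 0.0
    endloop
  endfacet
  facet normal 0.0000 0.0000 -1.0000
    outer loop
      vertex 6.0 10.0 0.0
      vertex 13.0 10.0 0.0
      vertex 0.0 0.0 0.0
    endloop
  endfacet
  facet normal 0.0000 0.0000 -1.0000
    outer loop
      vertex 6.0 24.0 0.0
      vertex 6.0 10.0 0.0
      vertex 0.0 0.0 0.0
    endloop
  endfacet
  facet normal 0.0000 0.0000 -1.0000
    outer loop
      vertex 0.0 24.0 0.0
      vertex 6.0 24.0 0.0
      vertex 0.0 0.0 0.0
    endloop
  endfacet
  facet normal 0.0000 0.0000 1.0000
    outer loop
      vertex 0.0 0.0 16.0
      vertex 13.0 0.0 16.0
      vertex 13.0 10.0 16.0
    endloop
  endfacet
  facet normal 0.0000 0.0000 1.0000
    outer loop
      vertex 0.0 0.0 16.0
      vertex 13.0 10.0 16.0
      vertex 6.0 10.0 16.0
    endloop
  endfacet
  facet normal 0.0000 0.0000 1.0000
    outer loop
      vertex 0.0 0.0 16.0
      vertex 6.0 10.0 16.0
      vertex 6.0 24.0 16.0
    endloop
  endfacet
  facet normal 0.0000 0.0000 1.0000
    outer loop
      vertex 0.0 0.0 16.0
      vertex 6.0 24.0 16.0
      vertex 0.0 24.0 16.0
    endloop
  endfacet
  facet normal 0.0000 -1.0000 0.0000
    outer loop
      vertex 0.0 0.0 0.0
      vertex 13.0 0.0 0.0
      vertex 13.0 0.0 16.0
    endloop
  endfacet
  facet normal 0.0000 -1.0000 0.0000
    outer loop
      vertex 0.0 0.0 0.0
      vertex 13.0 0.0 16.0
      vertex 0.0 0.0 16.0
    endloop
  endfacet
  facet normal 1.0000 0.0000 0.0000
    outer loop
      vertex 13.0 0.0 0.0
      vertex 13.0 10.0 0.0
      vertex 13.0 10.0 16.0
    endloop
  endfacet
  facet normal 1.0000 0.0000 0.0000
    outer loop
      vertex 13.0 0.0 0.0
      vertex 13.0 10.0 16.0
      vertex 13.0 0.0 16.0
    endloop
  endfacet
  facet normal 0.0000 1.0000 0.0000
    outer loop
      vertex 13.0 10.0 0.0
      vertex 6.0 10.0 0.0
      vertex 6.0 10.0 16.0
    endloop
  endfacet
  facet normal 0.0000 1.0000 0.0000
    outer loop
      vertex 13.0 10.0 0.0
      vertex 6.0 10.0 16.0
      vertex 13.0 10.0 16.0
    endloop
  endfacet
  facet normal 1.0000 0.0000 0.0000
    outer loop
      vertex 6.0 10.0 0.0
      vertex 6.0 24.0 0.0
      vertex 6.0 24.0 16.0
    endloop
  endfacet
  facet normal 1.0000 0.0000 0.0000
    outer loop
      vertex 6.0 10.0 0.0
      vertex 6.0 24.0 16.0
      vertex 6.0 10.0 16.0
    endloop
  endfacet
  facet normal 0.0000 1.0000 0.0000
    outer loop
      vertex 6.0 24.0 0.0
      vertex 0.0 24.0 0.0
      vertex 0.0 24.0 16.0
    endloop
  endfacet
  facet normal 0.0000 1.0000 0.0000
    outer loop
      vertex 6.0 24.0 0.0
      vertex 0.0 24.0 16.0
      vertex 6.0 24.0 16.0
    endloop
  endfacet
  facet normal -1.0000 0.0000 0.0000
    outer loop
      vertex 0.0 24.0 0.0
      vertex 0.0 0.0 0.0
      vertex 0.0 0.0 16.0
    endloop
  endfacet
  facet normal -1.0000 0.0000 0.0000
    outer loop
      vertex 0.0 24.0 0.0
      vertex 0.0 0.0 16.0
      vertex 0.0 24.0 16.0
    endloop
  endfacet
endsolid part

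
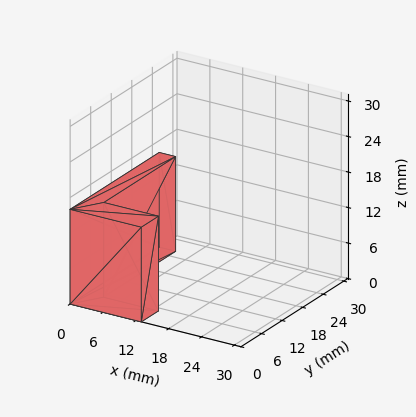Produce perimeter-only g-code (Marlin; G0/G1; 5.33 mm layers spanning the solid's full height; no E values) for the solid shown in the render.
Reading the render: the shape is an L-shaped prism: outer 13 × 26 mm, arm thicknesses ≈ 5 mm (horizontal) and 3 mm (vertical), extruded 16 mm in z (dimensions read to the nearest mm from the axis ticks). For the g-code, the solid's height is divided into equal slices at the stated Δz and each level perimeter traced with G1 moves after a G0 lift.

; perimeter-only toolpath
G21 ; units = mm
G90 ; absolute positioning
G28 ; home
; layer 1
G0 Z5.33
G0 X0.00 Y0.00
G1 X13.00 Y0.00
G1 X13.00 Y5.00
G1 X3.00 Y5.00
G1 X3.00 Y26.00
G1 X0.00 Y26.00
G1 X0.00 Y0.00
; layer 2
G0 Z10.67
G0 X0.00 Y0.00
G1 X13.00 Y0.00
G1 X13.00 Y5.00
G1 X3.00 Y5.00
G1 X3.00 Y26.00
G1 X0.00 Y26.00
G1 X0.00 Y0.00
; layer 3
G0 Z16.00
G0 X0.00 Y0.00
G1 X13.00 Y0.00
G1 X13.00 Y5.00
G1 X3.00 Y5.00
G1 X3.00 Y26.00
G1 X0.00 Y26.00
G1 X0.00 Y0.00
M2 ; end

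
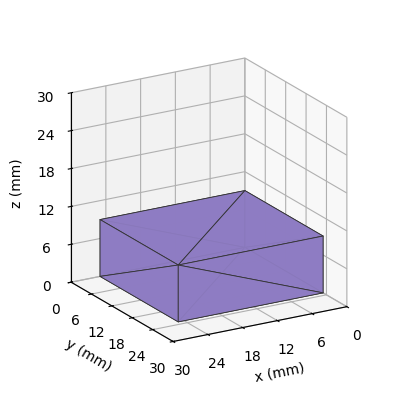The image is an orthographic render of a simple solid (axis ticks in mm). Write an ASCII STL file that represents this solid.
Reading the render: the shape is a rectangular box, roughly 25 × 23 mm footprint and 9 mm tall (dimensions read to the nearest mm from the axis ticks). For the STL, each face is triangulated and given an outward normal.

solid part
  facet normal 0.0000 0.0000 -1.0000
    outer loop
      vertex 25.00 23.00 0.00
      vertex 25.00 0.00 0.00
      vertex 0.00 0.00 0.00
    endloop
  endfacet
  facet normal 0.0000 0.0000 -1.0000
    outer loop
      vertex 0.00 23.00 0.00
      vertex 25.00 23.00 0.00
      vertex 0.00 0.00 0.00
    endloop
  endfacet
  facet normal 0.0000 0.0000 1.0000
    outer loop
      vertex 0.00 0.00 9.00
      vertex 25.00 0.00 9.00
      vertex 25.00 23.00 9.00
    endloop
  endfacet
  facet normal 0.0000 0.0000 1.0000
    outer loop
      vertex 0.00 0.00 9.00
      vertex 25.00 23.00 9.00
      vertex 0.00 23.00 9.00
    endloop
  endfacet
  facet normal 0.0000 -1.0000 0.0000
    outer loop
      vertex 0.00 0.00 0.00
      vertex 25.00 0.00 0.00
      vertex 25.00 0.00 9.00
    endloop
  endfacet
  facet normal 0.0000 -1.0000 0.0000
    outer loop
      vertex 0.00 0.00 0.00
      vertex 25.00 0.00 9.00
      vertex 0.00 0.00 9.00
    endloop
  endfacet
  facet normal 0.0000 1.0000 0.0000
    outer loop
      vertex 25.00 23.00 9.00
      vertex 25.00 23.00 0.00
      vertex 0.00 23.00 0.00
    endloop
  endfacet
  facet normal 0.0000 1.0000 0.0000
    outer loop
      vertex 0.00 23.00 9.00
      vertex 25.00 23.00 9.00
      vertex 0.00 23.00 0.00
    endloop
  endfacet
  facet normal -1.0000 0.0000 0.0000
    outer loop
      vertex 0.00 23.00 9.00
      vertex 0.00 23.00 0.00
      vertex 0.00 0.00 0.00
    endloop
  endfacet
  facet normal -1.0000 0.0000 0.0000
    outer loop
      vertex 0.00 0.00 9.00
      vertex 0.00 23.00 9.00
      vertex 0.00 0.00 0.00
    endloop
  endfacet
  facet normal 1.0000 0.0000 0.0000
    outer loop
      vertex 25.00 0.00 0.00
      vertex 25.00 23.00 0.00
      vertex 25.00 23.00 9.00
    endloop
  endfacet
  facet normal 1.0000 0.0000 0.0000
    outer loop
      vertex 25.00 0.00 0.00
      vertex 25.00 23.00 9.00
      vertex 25.00 0.00 9.00
    endloop
  endfacet
endsolid part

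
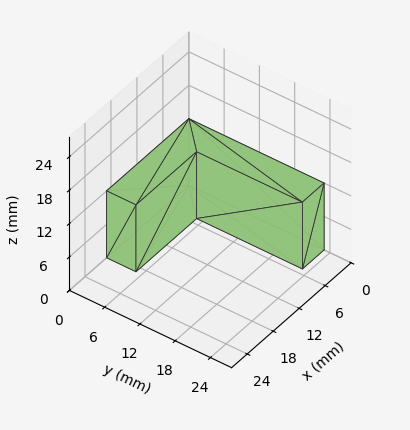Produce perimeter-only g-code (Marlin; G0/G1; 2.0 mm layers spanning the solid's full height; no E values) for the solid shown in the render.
Reading the render: the shape is an L-shaped prism: outer 19 × 23 mm, arm thicknesses ≈ 5 mm (horizontal) and 5 mm (vertical), extruded 12 mm in z (dimensions read to the nearest mm from the axis ticks). For the g-code, the solid's height is divided into equal slices at the stated Δz and each level perimeter traced with G1 moves after a G0 lift.

; perimeter-only toolpath
G21 ; units = mm
G90 ; absolute positioning
G28 ; home
; layer 1
G0 Z2.0
G0 X0.0 Y0.0
G1 X19.0 Y0.0
G1 X19.0 Y5.0
G1 X5.0 Y5.0
G1 X5.0 Y23.0
G1 X0.0 Y23.0
G1 X0.0 Y0.0
; layer 2
G0 Z4.0
G0 X0.0 Y0.0
G1 X19.0 Y0.0
G1 X19.0 Y5.0
G1 X5.0 Y5.0
G1 X5.0 Y23.0
G1 X0.0 Y23.0
G1 X0.0 Y0.0
; layer 3
G0 Z6.0
G0 X0.0 Y0.0
G1 X19.0 Y0.0
G1 X19.0 Y5.0
G1 X5.0 Y5.0
G1 X5.0 Y23.0
G1 X0.0 Y23.0
G1 X0.0 Y0.0
; layer 4
G0 Z8.0
G0 X0.0 Y0.0
G1 X19.0 Y0.0
G1 X19.0 Y5.0
G1 X5.0 Y5.0
G1 X5.0 Y23.0
G1 X0.0 Y23.0
G1 X0.0 Y0.0
; layer 5
G0 Z10.0
G0 X0.0 Y0.0
G1 X19.0 Y0.0
G1 X19.0 Y5.0
G1 X5.0 Y5.0
G1 X5.0 Y23.0
G1 X0.0 Y23.0
G1 X0.0 Y0.0
; layer 6
G0 Z12.0
G0 X0.0 Y0.0
G1 X19.0 Y0.0
G1 X19.0 Y5.0
G1 X5.0 Y5.0
G1 X5.0 Y23.0
G1 X0.0 Y23.0
G1 X0.0 Y0.0
M2 ; end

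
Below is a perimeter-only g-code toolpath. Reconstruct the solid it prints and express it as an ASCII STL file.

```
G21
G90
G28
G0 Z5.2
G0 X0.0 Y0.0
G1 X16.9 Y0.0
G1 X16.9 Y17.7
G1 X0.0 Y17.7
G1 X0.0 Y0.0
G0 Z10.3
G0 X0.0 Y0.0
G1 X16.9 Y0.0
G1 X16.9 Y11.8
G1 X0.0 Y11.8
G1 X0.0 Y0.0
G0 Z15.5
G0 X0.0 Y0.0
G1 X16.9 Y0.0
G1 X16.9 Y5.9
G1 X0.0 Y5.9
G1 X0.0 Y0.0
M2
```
solid part
  facet normal 0.0000 0.0000 -1.0000
    outer loop
      vertex 16.9 23.6 0.0
      vertex 16.9 0.0 0.0
      vertex 0.0 0.0 0.0
    endloop
  endfacet
  facet normal 0.0000 0.0000 -1.0000
    outer loop
      vertex 0.0 23.6 0.0
      vertex 16.9 23.6 0.0
      vertex 0.0 0.0 0.0
    endloop
  endfacet
  facet normal 0.0000 -1.0000 0.0000
    outer loop
      vertex 0.0 0.0 0.0
      vertex 16.9 0.0 0.0
      vertex 16.9 0.0 20.6
    endloop
  endfacet
  facet normal 0.0000 -1.0000 0.0000
    outer loop
      vertex 0.0 0.0 0.0
      vertex 16.9 0.0 20.6
      vertex 0.0 0.0 20.6
    endloop
  endfacet
  facet normal 0.0000 0.6576 0.7534
    outer loop
      vertex 0.0 0.0 20.6
      vertex 16.9 0.0 20.6
      vertex 16.9 23.6 0.0
    endloop
  endfacet
  facet normal 0.0000 0.6576 0.7534
    outer loop
      vertex 0.0 0.0 20.6
      vertex 16.9 23.6 0.0
      vertex 0.0 23.6 0.0
    endloop
  endfacet
  facet normal -1.0000 0.0000 0.0000
    outer loop
      vertex 0.0 0.0 20.6
      vertex 0.0 23.6 0.0
      vertex 0.0 0.0 0.0
    endloop
  endfacet
  facet normal 1.0000 0.0000 0.0000
    outer loop
      vertex 16.9 0.0 0.0
      vertex 16.9 23.6 0.0
      vertex 16.9 0.0 20.6
    endloop
  endfacet
endsolid part

The G0 Z moves step by Δz≈5.2 mm. The G1 loops shrink linearly with z, so the solid tapers from its base footprint up to z≈20.6. Closing with a flat bottom cap and the tapered top and triangulating gives 8 facets — a wedge (ramp): 16.9 × 23.6 mm base, rising to 20.6 mm along the y=0 edge and sloping linearly to z=0 at y=23.6.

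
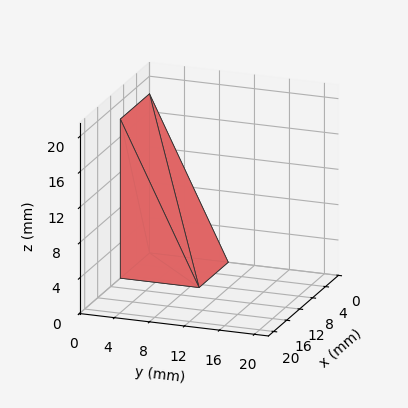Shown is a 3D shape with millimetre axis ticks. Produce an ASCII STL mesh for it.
Reading the render: the shape is a wedge (ramp): 9 × 9 mm base, rising to 18 mm along the y=0 edge and sloping linearly to z=0 at y=9 (dimensions read to the nearest mm from the axis ticks). For the STL, each face is triangulated and given an outward normal.

solid part
  facet normal 0.0000 0.0000 -1.0000
    outer loop
      vertex 9.000 9.000 0.000
      vertex 9.000 0.000 0.000
      vertex 0.000 0.000 0.000
    endloop
  endfacet
  facet normal 0.0000 0.0000 -1.0000
    outer loop
      vertex 0.000 9.000 0.000
      vertex 9.000 9.000 0.000
      vertex 0.000 0.000 0.000
    endloop
  endfacet
  facet normal 0.0000 -1.0000 0.0000
    outer loop
      vertex 0.000 0.000 0.000
      vertex 9.000 0.000 0.000
      vertex 9.000 0.000 18.000
    endloop
  endfacet
  facet normal 0.0000 -1.0000 0.0000
    outer loop
      vertex 0.000 0.000 0.000
      vertex 9.000 0.000 18.000
      vertex 0.000 0.000 18.000
    endloop
  endfacet
  facet normal 0.0000 0.8944 0.4472
    outer loop
      vertex 0.000 0.000 18.000
      vertex 9.000 0.000 18.000
      vertex 9.000 9.000 0.000
    endloop
  endfacet
  facet normal 0.0000 0.8944 0.4472
    outer loop
      vertex 0.000 0.000 18.000
      vertex 9.000 9.000 0.000
      vertex 0.000 9.000 0.000
    endloop
  endfacet
  facet normal -1.0000 0.0000 0.0000
    outer loop
      vertex 0.000 0.000 18.000
      vertex 0.000 9.000 0.000
      vertex 0.000 0.000 0.000
    endloop
  endfacet
  facet normal 1.0000 0.0000 0.0000
    outer loop
      vertex 9.000 0.000 0.000
      vertex 9.000 9.000 0.000
      vertex 9.000 0.000 18.000
    endloop
  endfacet
endsolid part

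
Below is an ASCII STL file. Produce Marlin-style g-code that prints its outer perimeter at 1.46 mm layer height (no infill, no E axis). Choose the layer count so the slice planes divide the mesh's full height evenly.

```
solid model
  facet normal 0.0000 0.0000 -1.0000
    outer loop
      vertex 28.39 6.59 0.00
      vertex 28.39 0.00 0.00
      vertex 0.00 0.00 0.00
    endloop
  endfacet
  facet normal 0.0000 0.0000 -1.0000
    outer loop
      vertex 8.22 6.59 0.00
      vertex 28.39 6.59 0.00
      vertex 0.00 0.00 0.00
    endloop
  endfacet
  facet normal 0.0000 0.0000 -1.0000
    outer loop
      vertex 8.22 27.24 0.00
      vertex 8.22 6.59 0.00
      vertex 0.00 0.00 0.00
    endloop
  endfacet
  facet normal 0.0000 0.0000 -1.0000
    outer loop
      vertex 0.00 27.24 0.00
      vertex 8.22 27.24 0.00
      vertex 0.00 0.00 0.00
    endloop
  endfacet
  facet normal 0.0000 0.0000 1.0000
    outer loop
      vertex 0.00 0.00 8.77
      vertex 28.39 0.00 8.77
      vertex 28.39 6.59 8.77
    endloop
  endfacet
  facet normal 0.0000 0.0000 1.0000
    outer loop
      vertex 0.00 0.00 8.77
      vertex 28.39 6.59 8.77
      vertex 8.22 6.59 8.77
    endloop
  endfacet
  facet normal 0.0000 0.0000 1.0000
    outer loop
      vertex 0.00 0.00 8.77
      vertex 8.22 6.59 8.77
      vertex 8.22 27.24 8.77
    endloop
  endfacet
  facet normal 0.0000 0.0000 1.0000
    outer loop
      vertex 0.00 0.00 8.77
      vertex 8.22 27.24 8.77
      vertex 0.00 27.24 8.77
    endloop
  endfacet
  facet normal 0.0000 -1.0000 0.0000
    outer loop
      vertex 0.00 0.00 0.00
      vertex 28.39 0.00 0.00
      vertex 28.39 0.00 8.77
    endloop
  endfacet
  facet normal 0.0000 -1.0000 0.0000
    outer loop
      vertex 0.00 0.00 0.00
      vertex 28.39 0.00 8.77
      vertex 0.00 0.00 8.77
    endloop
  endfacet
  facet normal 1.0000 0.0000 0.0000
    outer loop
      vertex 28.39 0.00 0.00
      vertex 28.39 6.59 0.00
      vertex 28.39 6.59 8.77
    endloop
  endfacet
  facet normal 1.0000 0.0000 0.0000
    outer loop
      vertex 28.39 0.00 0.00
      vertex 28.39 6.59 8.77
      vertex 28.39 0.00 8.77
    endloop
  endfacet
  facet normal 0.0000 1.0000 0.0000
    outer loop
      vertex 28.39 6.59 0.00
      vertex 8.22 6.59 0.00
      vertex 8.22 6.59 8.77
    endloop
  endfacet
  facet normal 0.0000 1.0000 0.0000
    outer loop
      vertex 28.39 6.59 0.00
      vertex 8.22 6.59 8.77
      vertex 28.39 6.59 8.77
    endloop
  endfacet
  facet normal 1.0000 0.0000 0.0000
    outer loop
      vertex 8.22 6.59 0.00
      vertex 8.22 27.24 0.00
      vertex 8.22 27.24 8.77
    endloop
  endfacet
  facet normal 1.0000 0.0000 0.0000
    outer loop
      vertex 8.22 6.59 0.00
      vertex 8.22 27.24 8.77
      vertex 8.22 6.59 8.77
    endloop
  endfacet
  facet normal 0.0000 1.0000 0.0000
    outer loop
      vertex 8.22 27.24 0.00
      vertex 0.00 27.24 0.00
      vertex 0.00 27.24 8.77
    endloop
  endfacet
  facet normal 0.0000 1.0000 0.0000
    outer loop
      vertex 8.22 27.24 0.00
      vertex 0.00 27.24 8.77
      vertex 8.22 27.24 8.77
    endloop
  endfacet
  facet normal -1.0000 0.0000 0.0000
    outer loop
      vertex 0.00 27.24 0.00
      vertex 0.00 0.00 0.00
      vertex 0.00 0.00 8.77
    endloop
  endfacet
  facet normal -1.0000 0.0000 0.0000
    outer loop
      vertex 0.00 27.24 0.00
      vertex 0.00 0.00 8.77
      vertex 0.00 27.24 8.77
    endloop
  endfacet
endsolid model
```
; perimeter-only toolpath
G21 ; units = mm
G90 ; absolute positioning
G28 ; home
; layer 1
G0 Z1.46
G0 X0.00 Y0.00
G1 X28.39 Y0.00
G1 X28.39 Y6.59
G1 X8.22 Y6.59
G1 X8.22 Y27.24
G1 X0.00 Y27.24
G1 X0.00 Y0.00
; layer 2
G0 Z2.92
G0 X0.00 Y0.00
G1 X28.39 Y0.00
G1 X28.39 Y6.59
G1 X8.22 Y6.59
G1 X8.22 Y27.24
G1 X0.00 Y27.24
G1 X0.00 Y0.00
; layer 3
G0 Z4.38
G0 X0.00 Y0.00
G1 X28.39 Y0.00
G1 X28.39 Y6.59
G1 X8.22 Y6.59
G1 X8.22 Y27.24
G1 X0.00 Y27.24
G1 X0.00 Y0.00
; layer 4
G0 Z5.85
G0 X0.00 Y0.00
G1 X28.39 Y0.00
G1 X28.39 Y6.59
G1 X8.22 Y6.59
G1 X8.22 Y27.24
G1 X0.00 Y27.24
G1 X0.00 Y0.00
; layer 5
G0 Z7.31
G0 X0.00 Y0.00
G1 X28.39 Y0.00
G1 X28.39 Y6.59
G1 X8.22 Y6.59
G1 X8.22 Y27.24
G1 X0.00 Y27.24
G1 X0.00 Y0.00
; layer 6
G0 Z8.77
G0 X0.00 Y0.00
G1 X28.39 Y0.00
G1 X28.39 Y6.59
G1 X8.22 Y6.59
G1 X8.22 Y27.24
G1 X0.00 Y27.24
G1 X0.00 Y0.00
M2 ; end

The solid is an L-shaped prism: outer 28.4 × 27.2 mm, arm thicknesses ≈ 6.59 mm (horizontal) and 8.22 mm (vertical), extruded 8.77 mm in z. Slicing at Δz = 1.46 mm — 6 equal slices spanning the solid's height, so layer i sits at z = i·h/6 — gives 6 non-empty perimeters. Each is a 6-segment closed polygon; G0 lifts to the layer z and rapids to the start vertex, then G1 traces the edges.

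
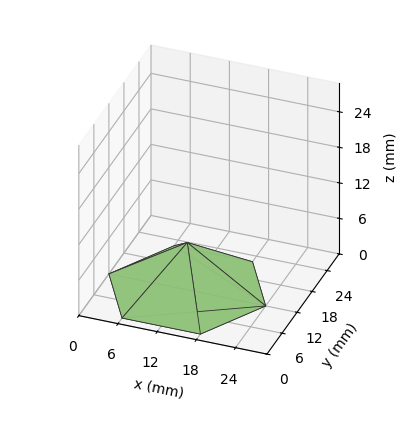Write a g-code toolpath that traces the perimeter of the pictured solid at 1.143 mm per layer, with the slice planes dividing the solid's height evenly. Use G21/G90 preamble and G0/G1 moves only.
Reading the render: the shape is a regular 6-sided pyramid, base circumscribed radius ≈ 12 mm, apex at z ≈ 8 mm (dimensions read to the nearest mm from the axis ticks). For the g-code, the solid's height is divided into equal slices at the stated Δz and each level perimeter traced with G1 moves after a G0 lift.

; perimeter-only toolpath
G21 ; units = mm
G90 ; absolute positioning
G28 ; home
; layer 1
G0 Z1.143
G0 X22.286 Y12.000
G1 X17.143 Y20.907
G1 X6.857 Y20.907
G1 X1.714 Y12.000
G1 X6.857 Y3.093
G1 X17.143 Y3.093
G1 X22.286 Y12.000
; layer 2
G0 Z2.286
G0 X20.571 Y12.000
G1 X16.286 Y19.423
G1 X7.714 Y19.423
G1 X3.429 Y12.000
G1 X7.714 Y4.577
G1 X16.286 Y4.577
G1 X20.571 Y12.000
; layer 3
G0 Z3.429
G0 X18.857 Y12.000
G1 X15.429 Y17.938
G1 X8.571 Y17.938
G1 X5.143 Y12.000
G1 X8.571 Y6.062
G1 X15.429 Y6.062
G1 X18.857 Y12.000
; layer 4
G0 Z4.571
G0 X17.143 Y12.000
G1 X14.571 Y16.454
G1 X9.429 Y16.454
G1 X6.857 Y12.000
G1 X9.429 Y7.546
G1 X14.571 Y7.546
G1 X17.143 Y12.000
; layer 5
G0 Z5.714
G0 X15.429 Y12.000
G1 X13.714 Y14.969
G1 X10.286 Y14.969
G1 X8.571 Y12.000
G1 X10.286 Y9.031
G1 X13.714 Y9.031
G1 X15.429 Y12.000
; layer 6
G0 Z6.857
G0 X13.714 Y12.000
G1 X12.857 Y13.485
G1 X11.143 Y13.485
G1 X10.286 Y12.000
G1 X11.143 Y10.515
G1 X12.857 Y10.515
G1 X13.714 Y12.000
M2 ; end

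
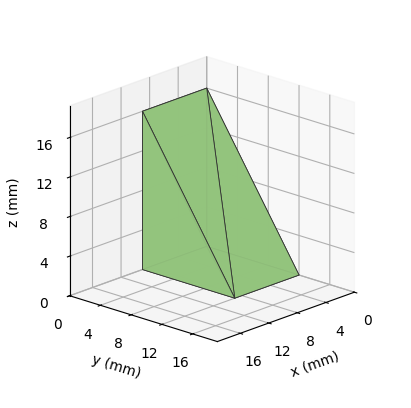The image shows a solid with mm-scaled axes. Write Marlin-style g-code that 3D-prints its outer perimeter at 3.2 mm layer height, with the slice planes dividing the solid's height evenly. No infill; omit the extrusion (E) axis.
Reading the render: the shape is a wedge (ramp): 9 × 12 mm base, rising to 16 mm along the y=0 edge and sloping linearly to z=0 at y=12 (dimensions read to the nearest mm from the axis ticks). For the g-code, the solid's height is divided into equal slices at the stated Δz and each level perimeter traced with G1 moves after a G0 lift.

; perimeter-only toolpath
G21 ; units = mm
G90 ; absolute positioning
G28 ; home
; layer 1
G0 Z3.2
G0 X0.0 Y0.0
G1 X9.0 Y0.0
G1 X9.0 Y9.6
G1 X0.0 Y9.6
G1 X0.0 Y0.0
; layer 2
G0 Z6.4
G0 X0.0 Y0.0
G1 X9.0 Y0.0
G1 X9.0 Y7.2
G1 X0.0 Y7.2
G1 X0.0 Y0.0
; layer 3
G0 Z9.6
G0 X0.0 Y0.0
G1 X9.0 Y0.0
G1 X9.0 Y4.8
G1 X0.0 Y4.8
G1 X0.0 Y0.0
; layer 4
G0 Z12.8
G0 X0.0 Y0.0
G1 X9.0 Y0.0
G1 X9.0 Y2.4
G1 X0.0 Y2.4
G1 X0.0 Y0.0
M2 ; end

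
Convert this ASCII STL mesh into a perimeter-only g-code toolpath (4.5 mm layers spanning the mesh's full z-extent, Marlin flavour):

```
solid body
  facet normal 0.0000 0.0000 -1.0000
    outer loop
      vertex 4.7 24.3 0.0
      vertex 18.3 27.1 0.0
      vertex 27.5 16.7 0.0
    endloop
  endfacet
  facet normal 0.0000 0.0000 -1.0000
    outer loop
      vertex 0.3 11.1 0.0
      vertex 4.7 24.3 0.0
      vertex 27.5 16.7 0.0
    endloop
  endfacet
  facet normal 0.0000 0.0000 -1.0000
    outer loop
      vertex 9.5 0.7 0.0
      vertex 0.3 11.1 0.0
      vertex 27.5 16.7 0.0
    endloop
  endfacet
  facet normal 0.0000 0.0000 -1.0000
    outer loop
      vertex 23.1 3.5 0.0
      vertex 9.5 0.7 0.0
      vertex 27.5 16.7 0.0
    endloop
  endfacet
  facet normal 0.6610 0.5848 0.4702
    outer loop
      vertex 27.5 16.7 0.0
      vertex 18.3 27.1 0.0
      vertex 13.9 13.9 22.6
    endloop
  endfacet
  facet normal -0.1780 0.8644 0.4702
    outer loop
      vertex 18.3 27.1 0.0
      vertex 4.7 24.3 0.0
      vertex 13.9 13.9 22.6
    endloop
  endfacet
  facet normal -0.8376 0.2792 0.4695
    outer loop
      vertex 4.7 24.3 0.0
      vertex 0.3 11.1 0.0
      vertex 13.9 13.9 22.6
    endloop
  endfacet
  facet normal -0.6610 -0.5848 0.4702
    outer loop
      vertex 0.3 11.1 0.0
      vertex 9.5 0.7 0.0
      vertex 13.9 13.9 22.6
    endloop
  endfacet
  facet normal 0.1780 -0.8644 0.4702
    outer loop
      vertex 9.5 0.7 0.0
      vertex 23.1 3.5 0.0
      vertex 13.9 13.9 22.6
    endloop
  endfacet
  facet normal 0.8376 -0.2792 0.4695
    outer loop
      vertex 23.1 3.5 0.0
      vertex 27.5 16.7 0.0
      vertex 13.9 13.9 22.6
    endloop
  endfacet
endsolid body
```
; perimeter-only toolpath
G21 ; units = mm
G90 ; absolute positioning
G28 ; home
; layer 1
G0 Z4.5
G0 X24.8 Y16.1
G1 X17.4 Y24.5
G1 X6.5 Y22.2
G1 X3.0 Y11.7
G1 X10.4 Y3.3
G1 X21.3 Y5.6
G1 X24.8 Y16.1
; layer 2
G0 Z9.0
G0 X22.1 Y15.6
G1 X16.5 Y21.8
G1 X8.4 Y20.1
G1 X5.7 Y12.2
G1 X11.3 Y6.0
G1 X19.4 Y7.7
G1 X22.1 Y15.6
; layer 3
G0 Z13.6
G0 X19.3 Y15.0
G1 X15.7 Y19.2
G1 X10.2 Y18.1
G1 X8.5 Y12.8
G1 X12.1 Y8.6
G1 X17.6 Y9.7
G1 X19.3 Y15.0
; layer 4
G0 Z18.1
G0 X16.6 Y14.5
G1 X14.8 Y16.5
G1 X12.1 Y16.0
G1 X11.2 Y13.3
G1 X13.0 Y11.3
G1 X15.7 Y11.8
G1 X16.6 Y14.5
M2 ; end

The solid is a regular 6-sided pyramid, base circumscribed radius ≈ 13.9 mm, apex at z ≈ 22.6 mm. Slicing at Δz = 4.5 mm — 5 equal slices spanning the solid's height, so layer i sits at z = i·h/5 — gives 4 non-empty perimeters. Each is a 6-segment closed polygon; G0 lifts to the layer z and rapids to the start vertex, then G1 traces the edges. The cross-section shrinks linearly with z (the slice at the apex is degenerate and omitted).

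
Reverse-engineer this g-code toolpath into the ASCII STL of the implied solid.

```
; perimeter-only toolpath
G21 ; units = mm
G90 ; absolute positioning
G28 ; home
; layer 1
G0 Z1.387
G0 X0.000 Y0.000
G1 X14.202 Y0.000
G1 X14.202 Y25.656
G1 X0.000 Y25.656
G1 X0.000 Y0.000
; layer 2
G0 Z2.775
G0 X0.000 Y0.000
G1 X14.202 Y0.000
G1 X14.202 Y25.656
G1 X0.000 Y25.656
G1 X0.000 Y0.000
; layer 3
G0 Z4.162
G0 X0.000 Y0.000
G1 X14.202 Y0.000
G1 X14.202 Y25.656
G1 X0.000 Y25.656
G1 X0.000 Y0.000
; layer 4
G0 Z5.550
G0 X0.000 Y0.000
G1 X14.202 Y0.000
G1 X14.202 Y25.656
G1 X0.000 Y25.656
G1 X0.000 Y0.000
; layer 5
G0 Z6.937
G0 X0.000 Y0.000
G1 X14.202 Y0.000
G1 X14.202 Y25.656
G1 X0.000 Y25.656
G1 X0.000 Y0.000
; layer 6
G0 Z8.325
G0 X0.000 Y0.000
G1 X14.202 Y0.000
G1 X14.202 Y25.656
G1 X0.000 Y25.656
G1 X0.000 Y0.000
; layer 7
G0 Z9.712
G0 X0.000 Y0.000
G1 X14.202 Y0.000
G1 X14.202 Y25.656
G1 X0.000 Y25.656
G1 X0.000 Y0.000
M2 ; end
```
solid part
  facet normal 0.0000 0.0000 -1.0000
    outer loop
      vertex 14.202 25.656 0.000
      vertex 14.202 0.000 0.000
      vertex 0.000 0.000 0.000
    endloop
  endfacet
  facet normal 0.0000 0.0000 -1.0000
    outer loop
      vertex 0.000 25.656 0.000
      vertex 14.202 25.656 0.000
      vertex 0.000 0.000 0.000
    endloop
  endfacet
  facet normal 0.0000 0.0000 1.0000
    outer loop
      vertex 0.000 0.000 9.712
      vertex 14.202 0.000 9.712
      vertex 14.202 25.656 9.712
    endloop
  endfacet
  facet normal 0.0000 0.0000 1.0000
    outer loop
      vertex 0.000 0.000 9.712
      vertex 14.202 25.656 9.712
      vertex 0.000 25.656 9.712
    endloop
  endfacet
  facet normal 0.0000 -1.0000 0.0000
    outer loop
      vertex 0.000 0.000 0.000
      vertex 14.202 0.000 0.000
      vertex 14.202 0.000 9.712
    endloop
  endfacet
  facet normal 0.0000 -1.0000 0.0000
    outer loop
      vertex 0.000 0.000 0.000
      vertex 14.202 0.000 9.712
      vertex 0.000 0.000 9.712
    endloop
  endfacet
  facet normal 0.0000 1.0000 0.0000
    outer loop
      vertex 14.202 25.656 9.712
      vertex 14.202 25.656 0.000
      vertex 0.000 25.656 0.000
    endloop
  endfacet
  facet normal 0.0000 1.0000 0.0000
    outer loop
      vertex 0.000 25.656 9.712
      vertex 14.202 25.656 9.712
      vertex 0.000 25.656 0.000
    endloop
  endfacet
  facet normal -1.0000 0.0000 0.0000
    outer loop
      vertex 0.000 25.656 9.712
      vertex 0.000 25.656 0.000
      vertex 0.000 0.000 0.000
    endloop
  endfacet
  facet normal -1.0000 0.0000 0.0000
    outer loop
      vertex 0.000 0.000 9.712
      vertex 0.000 25.656 9.712
      vertex 0.000 0.000 0.000
    endloop
  endfacet
  facet normal 1.0000 0.0000 0.0000
    outer loop
      vertex 14.202 0.000 0.000
      vertex 14.202 25.656 0.000
      vertex 14.202 25.656 9.712
    endloop
  endfacet
  facet normal 1.0000 0.0000 0.0000
    outer loop
      vertex 14.202 0.000 0.000
      vertex 14.202 25.656 9.712
      vertex 14.202 0.000 9.712
    endloop
  endfacet
endsolid part

The G0 Z moves step by Δz≈1.387 mm. Every layer's G1 loop is the same polygon, so the solid is a straight extrusion of it from z=0 to z≈9.71. Closing with flat bottom and top caps and triangulating gives 12 facets — a rectangular box, roughly 14.2 × 25.7 mm footprint and 9.71 mm tall.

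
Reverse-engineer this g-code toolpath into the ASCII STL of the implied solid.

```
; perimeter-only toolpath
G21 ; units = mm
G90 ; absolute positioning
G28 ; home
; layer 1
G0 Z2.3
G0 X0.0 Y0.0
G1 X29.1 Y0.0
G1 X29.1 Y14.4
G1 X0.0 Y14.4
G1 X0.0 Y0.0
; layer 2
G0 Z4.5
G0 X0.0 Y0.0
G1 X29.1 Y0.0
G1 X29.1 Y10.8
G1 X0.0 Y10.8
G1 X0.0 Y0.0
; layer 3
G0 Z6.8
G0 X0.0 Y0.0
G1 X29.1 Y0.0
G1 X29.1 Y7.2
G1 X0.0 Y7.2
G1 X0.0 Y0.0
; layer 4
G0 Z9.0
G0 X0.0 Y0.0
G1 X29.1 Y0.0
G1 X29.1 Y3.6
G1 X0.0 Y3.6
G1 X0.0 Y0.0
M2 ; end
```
solid part
  facet normal 0.0000 0.0000 -1.0000
    outer loop
      vertex 29.1 18.0 0.0
      vertex 29.1 0.0 0.0
      vertex 0.0 0.0 0.0
    endloop
  endfacet
  facet normal 0.0000 0.0000 -1.0000
    outer loop
      vertex 0.0 18.0 0.0
      vertex 29.1 18.0 0.0
      vertex 0.0 0.0 0.0
    endloop
  endfacet
  facet normal 0.0000 -1.0000 0.0000
    outer loop
      vertex 0.0 0.0 0.0
      vertex 29.1 0.0 0.0
      vertex 29.1 0.0 11.3
    endloop
  endfacet
  facet normal 0.0000 -1.0000 0.0000
    outer loop
      vertex 0.0 0.0 0.0
      vertex 29.1 0.0 11.3
      vertex 0.0 0.0 11.3
    endloop
  endfacet
  facet normal 0.0000 0.5317 0.8469
    outer loop
      vertex 0.0 0.0 11.3
      vertex 29.1 0.0 11.3
      vertex 29.1 18.0 0.0
    endloop
  endfacet
  facet normal 0.0000 0.5317 0.8469
    outer loop
      vertex 0.0 0.0 11.3
      vertex 29.1 18.0 0.0
      vertex 0.0 18.0 0.0
    endloop
  endfacet
  facet normal -1.0000 0.0000 0.0000
    outer loop
      vertex 0.0 0.0 11.3
      vertex 0.0 18.0 0.0
      vertex 0.0 0.0 0.0
    endloop
  endfacet
  facet normal 1.0000 0.0000 0.0000
    outer loop
      vertex 29.1 0.0 0.0
      vertex 29.1 18.0 0.0
      vertex 29.1 0.0 11.3
    endloop
  endfacet
endsolid part

The G0 Z moves step by Δz≈2.3 mm. The G1 loops shrink linearly with z, so the solid tapers from its base footprint up to z≈11.3. Closing with a flat bottom cap and the tapered top and triangulating gives 8 facets — a wedge (ramp): 29.1 × 18 mm base, rising to 11.3 mm along the y=0 edge and sloping linearly to z=0 at y=18.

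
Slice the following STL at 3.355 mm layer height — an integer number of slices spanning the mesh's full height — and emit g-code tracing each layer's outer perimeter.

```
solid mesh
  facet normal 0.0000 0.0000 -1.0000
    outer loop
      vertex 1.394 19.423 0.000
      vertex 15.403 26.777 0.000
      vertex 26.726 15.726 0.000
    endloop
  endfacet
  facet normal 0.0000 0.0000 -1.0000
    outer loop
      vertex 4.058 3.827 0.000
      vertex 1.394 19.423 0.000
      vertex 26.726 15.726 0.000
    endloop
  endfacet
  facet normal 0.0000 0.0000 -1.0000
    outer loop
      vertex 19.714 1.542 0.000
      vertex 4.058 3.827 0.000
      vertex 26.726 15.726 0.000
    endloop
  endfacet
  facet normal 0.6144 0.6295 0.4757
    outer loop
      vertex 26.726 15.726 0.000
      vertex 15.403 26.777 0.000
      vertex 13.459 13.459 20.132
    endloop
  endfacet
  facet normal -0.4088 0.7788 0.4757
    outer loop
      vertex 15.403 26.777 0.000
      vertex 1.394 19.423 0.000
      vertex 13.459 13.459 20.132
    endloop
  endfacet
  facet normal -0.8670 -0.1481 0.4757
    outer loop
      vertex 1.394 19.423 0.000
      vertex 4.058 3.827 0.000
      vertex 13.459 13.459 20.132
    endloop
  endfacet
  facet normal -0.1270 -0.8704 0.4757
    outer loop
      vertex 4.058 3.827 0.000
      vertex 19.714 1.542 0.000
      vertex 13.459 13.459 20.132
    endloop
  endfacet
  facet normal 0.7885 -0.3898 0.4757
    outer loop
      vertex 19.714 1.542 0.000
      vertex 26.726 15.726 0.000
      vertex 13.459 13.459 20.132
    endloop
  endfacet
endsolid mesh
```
; perimeter-only toolpath
G21 ; units = mm
G90 ; absolute positioning
G28 ; home
; layer 1
G0 Z3.355
G0 X24.515 Y15.348
G1 X15.079 Y24.557
G1 X3.405 Y18.429
G1 X5.625 Y5.432
G1 X18.671 Y3.528
G1 X24.515 Y15.348
; layer 2
G0 Z6.711
G0 X22.304 Y14.970
G1 X14.755 Y22.338
G1 X5.416 Y17.435
G1 X7.192 Y7.038
G1 X17.629 Y5.514
G1 X22.304 Y14.970
; layer 3
G0 Z10.066
G0 X20.093 Y14.593
G1 X14.431 Y20.118
G1 X7.426 Y16.441
G1 X8.758 Y8.643
G1 X16.587 Y7.500
G1 X20.093 Y14.593
; layer 4
G0 Z13.421
G0 X17.881 Y14.215
G1 X14.107 Y17.898
G1 X9.437 Y15.447
G1 X10.325 Y10.248
G1 X15.544 Y9.487
G1 X17.881 Y14.215
; layer 5
G0 Z16.777
G0 X15.670 Y13.837
G1 X13.783 Y15.679
G1 X11.448 Y14.453
G1 X11.892 Y11.854
G1 X14.502 Y11.473
G1 X15.670 Y13.837
M2 ; end

The solid is a regular 5-sided pyramid, base circumscribed radius ≈ 13.5 mm, apex at z ≈ 20.1 mm. Slicing at Δz = 3.355 mm — 6 equal slices spanning the solid's height, so layer i sits at z = i·h/6 — gives 5 non-empty perimeters. Each is a 5-segment closed polygon; G0 lifts to the layer z and rapids to the start vertex, then G1 traces the edges. The cross-section shrinks linearly with z (the slice at the apex is degenerate and omitted).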